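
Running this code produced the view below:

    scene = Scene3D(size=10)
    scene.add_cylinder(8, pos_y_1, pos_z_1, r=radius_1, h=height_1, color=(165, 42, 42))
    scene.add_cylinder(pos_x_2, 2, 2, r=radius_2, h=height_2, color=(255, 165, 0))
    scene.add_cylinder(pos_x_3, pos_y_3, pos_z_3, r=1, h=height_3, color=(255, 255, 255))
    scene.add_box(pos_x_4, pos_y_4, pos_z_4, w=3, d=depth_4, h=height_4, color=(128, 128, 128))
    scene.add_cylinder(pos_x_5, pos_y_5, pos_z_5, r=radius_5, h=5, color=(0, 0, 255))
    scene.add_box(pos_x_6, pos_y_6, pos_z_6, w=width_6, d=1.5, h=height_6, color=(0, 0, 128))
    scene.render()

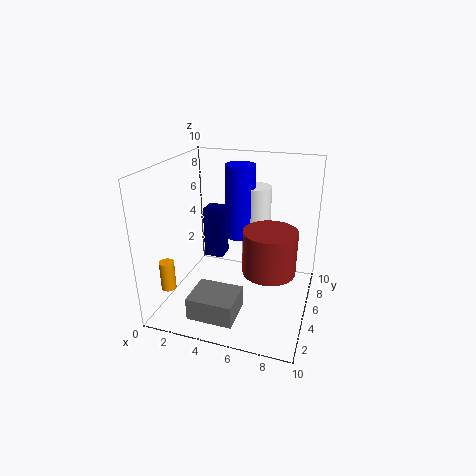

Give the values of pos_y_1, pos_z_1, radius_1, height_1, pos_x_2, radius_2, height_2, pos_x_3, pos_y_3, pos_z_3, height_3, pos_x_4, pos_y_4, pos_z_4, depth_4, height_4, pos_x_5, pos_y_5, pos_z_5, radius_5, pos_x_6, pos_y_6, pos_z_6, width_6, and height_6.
pos_y_1 = 1.5; pos_z_1 = 5; radius_1 = 1.5; height_1 = 2.5; pos_x_2 = 1; radius_2 = 0.5; height_2 = 2; pos_x_3 = 6; pos_y_3 = 6; pos_z_3 = 3.5; height_3 = 5; pos_x_4 = 3; pos_y_4 = 0.5; pos_z_4 = 1; depth_4 = 2.5; height_4 = 1.5; pos_x_5 = 5; pos_y_5 = 5.5; pos_z_5 = 5; radius_5 = 1; pos_x_6 = 1.5; pos_y_6 = 7; pos_z_6 = 2; width_6 = 1.5; height_6 = 4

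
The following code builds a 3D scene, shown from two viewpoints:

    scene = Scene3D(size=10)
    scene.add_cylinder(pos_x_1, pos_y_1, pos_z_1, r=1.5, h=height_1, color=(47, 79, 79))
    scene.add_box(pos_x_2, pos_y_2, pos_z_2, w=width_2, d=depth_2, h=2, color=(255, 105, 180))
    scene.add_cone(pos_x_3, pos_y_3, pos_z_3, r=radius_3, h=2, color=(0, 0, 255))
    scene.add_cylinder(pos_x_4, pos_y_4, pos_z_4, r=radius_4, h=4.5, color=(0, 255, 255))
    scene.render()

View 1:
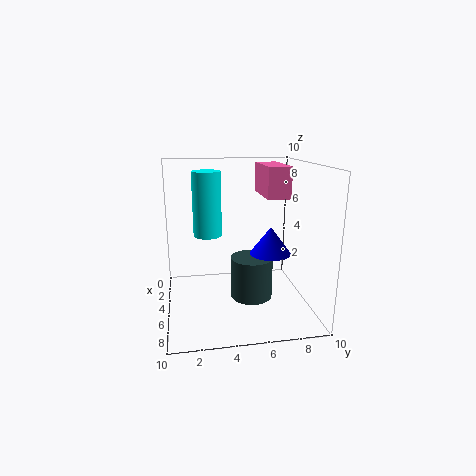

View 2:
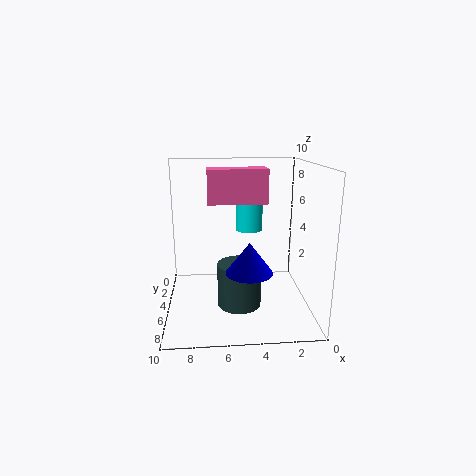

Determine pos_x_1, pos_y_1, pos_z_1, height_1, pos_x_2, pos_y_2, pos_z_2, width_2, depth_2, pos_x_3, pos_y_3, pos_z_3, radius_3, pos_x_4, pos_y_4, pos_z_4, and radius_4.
pos_x_1 = 5, pos_y_1 = 6, pos_z_1 = 0.5, height_1 = 3, pos_x_2 = 3.5, pos_y_2 = 6.5, pos_z_2 = 8, width_2 = 3.5, depth_2 = 1.5, pos_x_3 = 4.5, pos_y_3 = 7.5, pos_z_3 = 3.5, radius_3 = 1.5, pos_x_4 = 4, pos_y_4 = 3, pos_z_4 = 5, radius_4 = 1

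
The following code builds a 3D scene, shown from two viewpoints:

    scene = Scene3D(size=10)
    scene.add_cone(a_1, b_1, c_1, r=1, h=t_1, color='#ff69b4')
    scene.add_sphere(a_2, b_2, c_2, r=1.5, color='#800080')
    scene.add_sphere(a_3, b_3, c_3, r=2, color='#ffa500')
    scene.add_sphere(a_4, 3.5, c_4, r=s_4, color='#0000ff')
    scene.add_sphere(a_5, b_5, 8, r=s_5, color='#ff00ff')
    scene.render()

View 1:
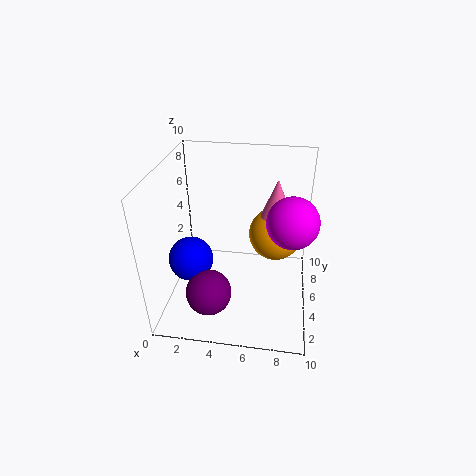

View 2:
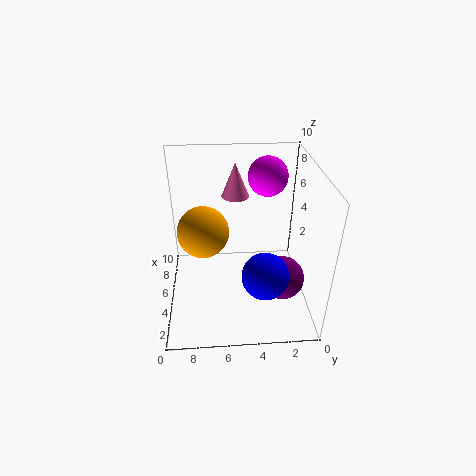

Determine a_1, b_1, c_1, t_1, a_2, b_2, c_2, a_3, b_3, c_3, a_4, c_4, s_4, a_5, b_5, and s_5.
a_1 = 7.5, b_1 = 5, c_1 = 7, t_1 = 2.5, a_2 = 3.5, b_2 = 2, c_2 = 2.5, a_3 = 7.5, b_3 = 7.5, c_3 = 4, a_4 = 2, c_4 = 4, s_4 = 1.5, a_5 = 8.5, b_5 = 2.5, s_5 = 1.5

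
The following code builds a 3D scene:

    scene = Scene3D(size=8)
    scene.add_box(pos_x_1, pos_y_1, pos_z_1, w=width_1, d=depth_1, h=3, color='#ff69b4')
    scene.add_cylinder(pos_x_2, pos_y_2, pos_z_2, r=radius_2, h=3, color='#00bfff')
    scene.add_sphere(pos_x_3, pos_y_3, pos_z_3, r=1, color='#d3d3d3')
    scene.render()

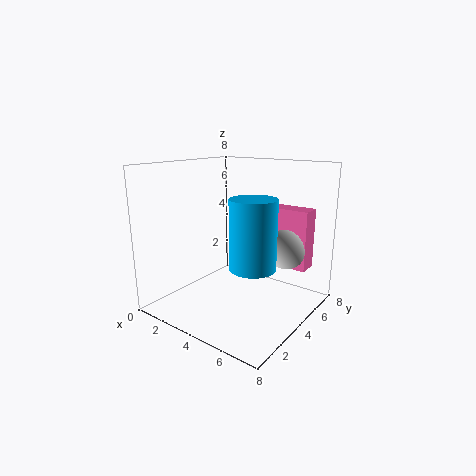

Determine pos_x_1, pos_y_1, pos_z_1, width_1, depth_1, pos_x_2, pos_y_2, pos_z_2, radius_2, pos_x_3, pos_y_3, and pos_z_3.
pos_x_1 = 6; pos_y_1 = 4; pos_z_1 = 3; width_1 = 2; depth_1 = 1; pos_x_2 = 7; pos_y_2 = 1; pos_z_2 = 4; radius_2 = 1; pos_x_3 = 7; pos_y_3 = 4; pos_z_3 = 4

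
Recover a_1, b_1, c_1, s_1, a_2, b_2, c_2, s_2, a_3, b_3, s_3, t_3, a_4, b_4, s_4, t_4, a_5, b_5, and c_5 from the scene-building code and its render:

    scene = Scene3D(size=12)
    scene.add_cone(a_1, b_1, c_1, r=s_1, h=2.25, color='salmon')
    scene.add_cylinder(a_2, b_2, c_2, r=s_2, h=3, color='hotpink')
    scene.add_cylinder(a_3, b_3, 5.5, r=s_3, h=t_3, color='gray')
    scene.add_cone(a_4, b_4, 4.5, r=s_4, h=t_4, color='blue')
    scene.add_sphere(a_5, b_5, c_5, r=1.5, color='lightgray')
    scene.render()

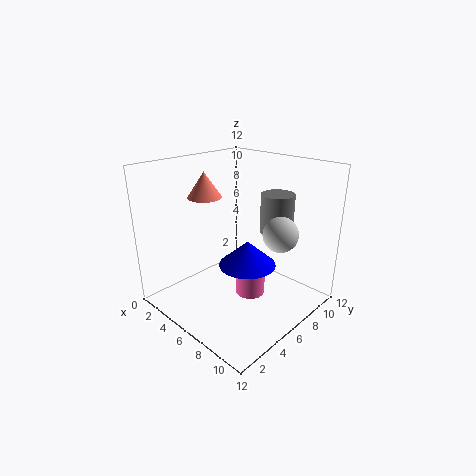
a_1 = 2.25; b_1 = 5.75; c_1 = 8.75; s_1 = 1.5; a_2 = 7; b_2 = 6.5; c_2 = 1; s_2 = 1.25; a_3 = 6.75; b_3 = 10.25; s_3 = 1.5; t_3 = 3.5; a_4 = 7.75; b_4 = 5.25; s_4 = 2.25; t_4 = 2; a_5 = 8.5; b_5 = 8.5; c_5 = 6.25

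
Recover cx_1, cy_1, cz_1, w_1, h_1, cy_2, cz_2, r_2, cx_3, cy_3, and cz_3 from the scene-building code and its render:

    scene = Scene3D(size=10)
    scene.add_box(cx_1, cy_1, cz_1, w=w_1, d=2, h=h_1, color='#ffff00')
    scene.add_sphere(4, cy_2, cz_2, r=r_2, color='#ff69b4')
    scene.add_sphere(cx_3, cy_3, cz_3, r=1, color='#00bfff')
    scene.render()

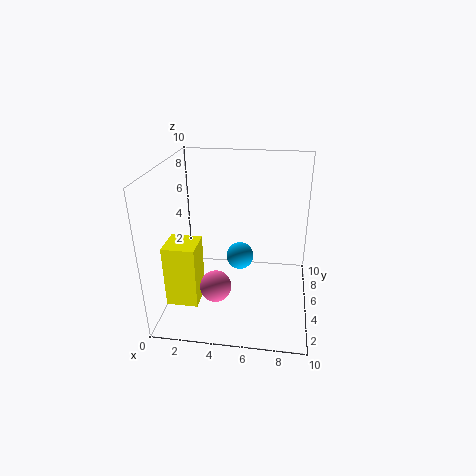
cx_1 = 1, cy_1 = 1, cz_1 = 2, w_1 = 2, h_1 = 4, cy_2 = 2, cz_2 = 3, r_2 = 1, cx_3 = 5, cy_3 = 6, cz_3 = 3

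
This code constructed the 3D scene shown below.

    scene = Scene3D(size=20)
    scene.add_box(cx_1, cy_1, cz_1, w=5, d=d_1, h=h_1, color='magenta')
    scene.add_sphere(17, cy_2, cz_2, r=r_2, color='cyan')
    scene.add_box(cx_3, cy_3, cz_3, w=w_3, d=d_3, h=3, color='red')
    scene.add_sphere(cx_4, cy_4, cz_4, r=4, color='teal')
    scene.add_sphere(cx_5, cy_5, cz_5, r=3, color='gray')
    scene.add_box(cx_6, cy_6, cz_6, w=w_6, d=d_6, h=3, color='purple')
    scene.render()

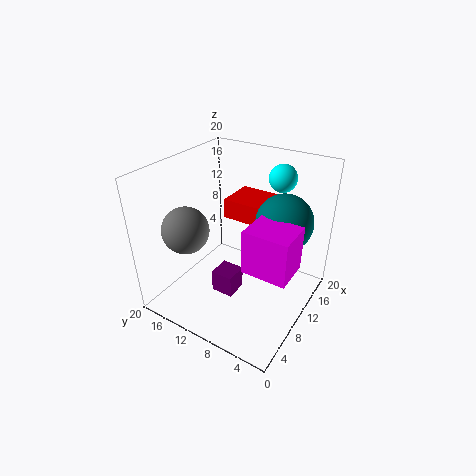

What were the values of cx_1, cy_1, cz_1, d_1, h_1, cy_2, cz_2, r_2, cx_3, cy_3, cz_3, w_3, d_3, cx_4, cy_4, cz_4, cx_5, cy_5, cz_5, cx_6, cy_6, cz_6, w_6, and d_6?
cx_1 = 6, cy_1 = 1, cz_1 = 8, d_1 = 6, h_1 = 6, cy_2 = 7, cz_2 = 17, r_2 = 2, cx_3 = 14, cy_3 = 9, cz_3 = 10, w_3 = 6, d_3 = 6, cx_4 = 14, cy_4 = 5, cz_4 = 12, cx_5 = 4, cy_5 = 14, cz_5 = 13, cx_6 = 5, cy_6 = 8, cz_6 = 4, w_6 = 3, d_6 = 3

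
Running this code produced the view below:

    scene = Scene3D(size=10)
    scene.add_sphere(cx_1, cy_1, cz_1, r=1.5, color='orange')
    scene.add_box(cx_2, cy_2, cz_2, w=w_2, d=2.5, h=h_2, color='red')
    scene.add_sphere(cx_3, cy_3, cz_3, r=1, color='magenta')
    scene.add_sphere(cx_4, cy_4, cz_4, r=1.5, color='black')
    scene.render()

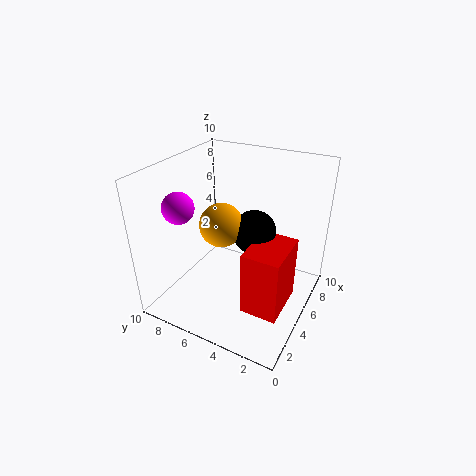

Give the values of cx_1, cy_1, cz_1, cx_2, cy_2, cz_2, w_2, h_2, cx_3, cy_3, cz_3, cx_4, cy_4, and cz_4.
cx_1 = 4.5
cy_1 = 6
cz_1 = 6
cx_2 = 2.5
cy_2 = 1
cz_2 = 1
w_2 = 3.5
h_2 = 4.5
cx_3 = 2
cy_3 = 7.5
cz_3 = 8
cx_4 = 5.5
cy_4 = 4
cz_4 = 5.5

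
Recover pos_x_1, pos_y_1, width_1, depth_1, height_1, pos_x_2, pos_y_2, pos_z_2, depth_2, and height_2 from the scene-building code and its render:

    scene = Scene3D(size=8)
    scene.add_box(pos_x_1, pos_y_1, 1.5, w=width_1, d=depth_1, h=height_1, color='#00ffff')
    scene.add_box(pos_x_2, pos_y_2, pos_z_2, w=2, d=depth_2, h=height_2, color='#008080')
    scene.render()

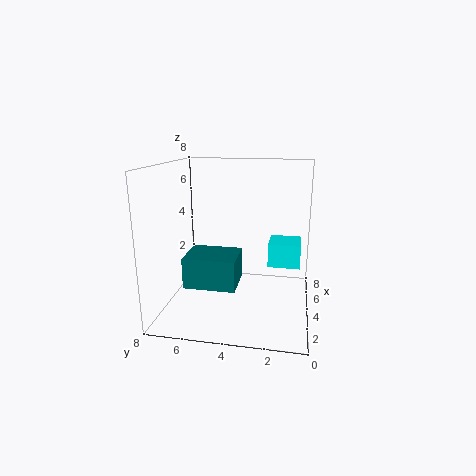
pos_x_1 = 6, pos_y_1 = 0.5, width_1 = 2, depth_1 = 2, height_1 = 1.5, pos_x_2 = 0.5, pos_y_2 = 3.5, pos_z_2 = 2.5, depth_2 = 2.5, height_2 = 1.5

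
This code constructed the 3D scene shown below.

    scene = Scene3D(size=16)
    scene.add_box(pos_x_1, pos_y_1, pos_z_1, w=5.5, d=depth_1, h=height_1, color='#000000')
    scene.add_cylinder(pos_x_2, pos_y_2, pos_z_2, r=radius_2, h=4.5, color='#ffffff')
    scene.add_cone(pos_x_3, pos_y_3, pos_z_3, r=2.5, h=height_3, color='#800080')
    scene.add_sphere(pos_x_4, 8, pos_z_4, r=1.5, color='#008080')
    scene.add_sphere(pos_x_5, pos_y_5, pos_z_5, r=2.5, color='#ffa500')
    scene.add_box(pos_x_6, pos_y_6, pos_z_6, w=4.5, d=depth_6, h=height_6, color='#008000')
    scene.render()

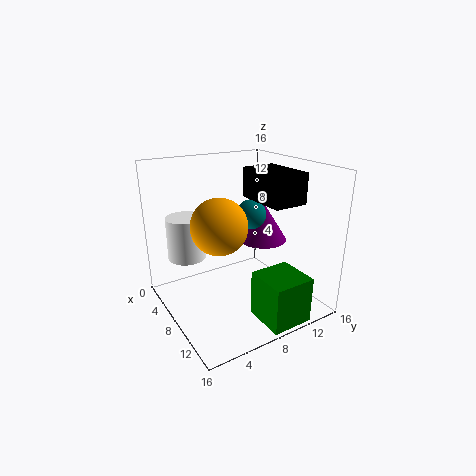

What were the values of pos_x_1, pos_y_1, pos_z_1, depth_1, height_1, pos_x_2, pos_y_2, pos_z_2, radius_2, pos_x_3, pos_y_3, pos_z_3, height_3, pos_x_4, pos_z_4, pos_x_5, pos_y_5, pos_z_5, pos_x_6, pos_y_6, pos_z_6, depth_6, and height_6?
pos_x_1 = 9; pos_y_1 = 8; pos_z_1 = 13; depth_1 = 3.5; height_1 = 3; pos_x_2 = 6.5; pos_y_2 = 2.5; pos_z_2 = 6.5; radius_2 = 2; pos_x_3 = 10.5; pos_y_3 = 9.5; pos_z_3 = 8.5; height_3 = 4; pos_x_4 = 10.5; pos_z_4 = 11.5; pos_x_5 = 13; pos_y_5 = 3; pos_z_5 = 12; pos_x_6 = 11.5; pos_y_6 = 7.5; pos_z_6 = 0.5; depth_6 = 4.5; height_6 = 5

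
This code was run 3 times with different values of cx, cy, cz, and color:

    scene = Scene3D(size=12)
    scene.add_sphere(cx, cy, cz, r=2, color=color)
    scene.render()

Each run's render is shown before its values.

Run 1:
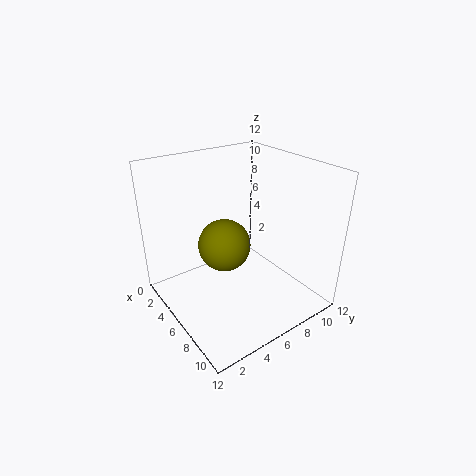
cx = 7; cy = 4; cz = 6.5; color = 'olive'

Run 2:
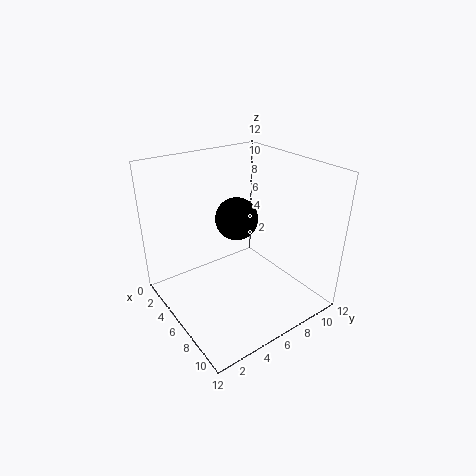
cx = 3; cy = 8; cz = 6; color = 'black'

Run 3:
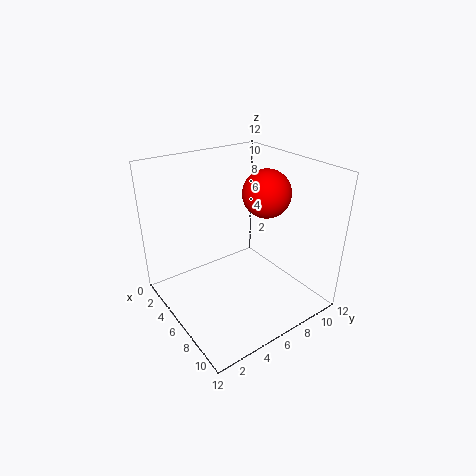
cx = 6.5; cy = 8.5; cz = 9.5; color = 'red'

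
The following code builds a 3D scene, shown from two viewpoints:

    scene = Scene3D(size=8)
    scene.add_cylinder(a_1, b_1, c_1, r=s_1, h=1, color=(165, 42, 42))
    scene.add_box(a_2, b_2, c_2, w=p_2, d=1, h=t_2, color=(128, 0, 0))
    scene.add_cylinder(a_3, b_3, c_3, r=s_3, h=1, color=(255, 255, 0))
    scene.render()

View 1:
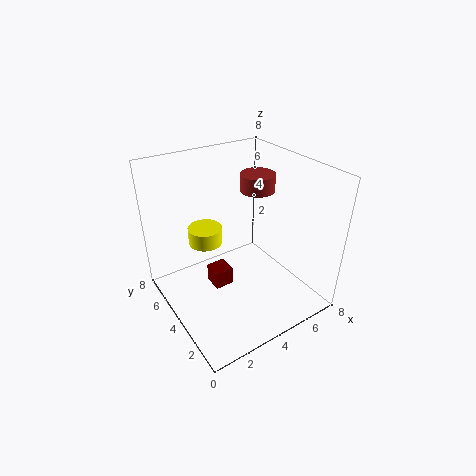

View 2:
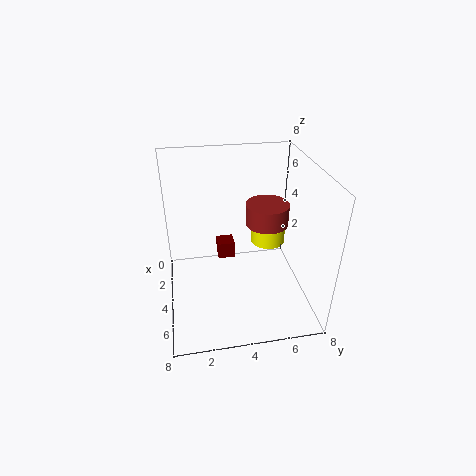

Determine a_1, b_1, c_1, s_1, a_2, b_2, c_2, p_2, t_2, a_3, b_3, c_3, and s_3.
a_1 = 6
b_1 = 5
c_1 = 6
s_1 = 1
a_2 = 2
b_2 = 3
c_2 = 2
p_2 = 1
t_2 = 1
a_3 = 3
b_3 = 6
c_3 = 3
s_3 = 1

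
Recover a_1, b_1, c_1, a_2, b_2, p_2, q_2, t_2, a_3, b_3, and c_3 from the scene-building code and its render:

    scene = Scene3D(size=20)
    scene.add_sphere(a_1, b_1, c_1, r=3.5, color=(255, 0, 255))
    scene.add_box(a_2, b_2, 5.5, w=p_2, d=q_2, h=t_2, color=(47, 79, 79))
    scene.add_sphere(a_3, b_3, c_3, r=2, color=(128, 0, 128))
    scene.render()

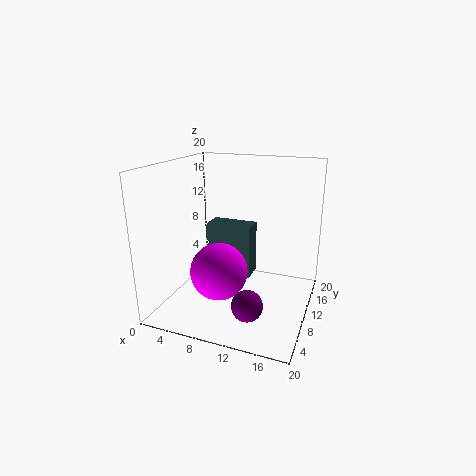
a_1 = 10, b_1 = 3.5, c_1 = 8, a_2 = 6.5, b_2 = 7.5, p_2 = 6, q_2 = 3, t_2 = 7, a_3 = 13.5, b_3 = 4, c_3 = 3.5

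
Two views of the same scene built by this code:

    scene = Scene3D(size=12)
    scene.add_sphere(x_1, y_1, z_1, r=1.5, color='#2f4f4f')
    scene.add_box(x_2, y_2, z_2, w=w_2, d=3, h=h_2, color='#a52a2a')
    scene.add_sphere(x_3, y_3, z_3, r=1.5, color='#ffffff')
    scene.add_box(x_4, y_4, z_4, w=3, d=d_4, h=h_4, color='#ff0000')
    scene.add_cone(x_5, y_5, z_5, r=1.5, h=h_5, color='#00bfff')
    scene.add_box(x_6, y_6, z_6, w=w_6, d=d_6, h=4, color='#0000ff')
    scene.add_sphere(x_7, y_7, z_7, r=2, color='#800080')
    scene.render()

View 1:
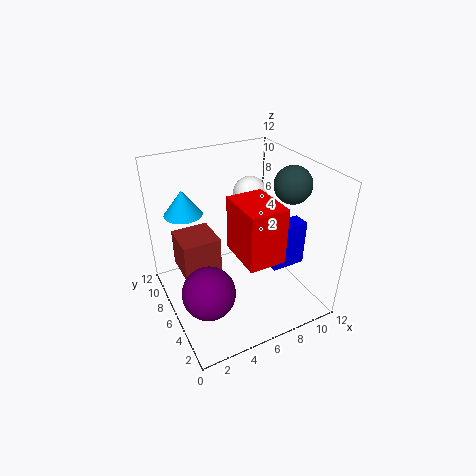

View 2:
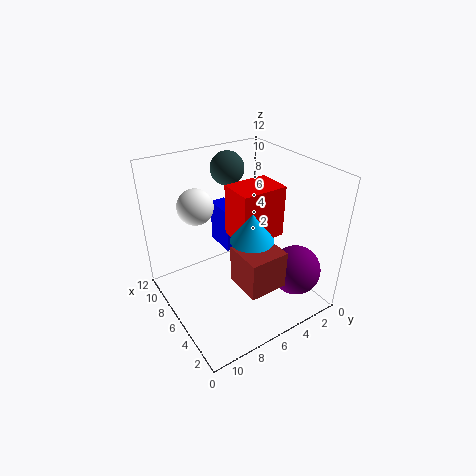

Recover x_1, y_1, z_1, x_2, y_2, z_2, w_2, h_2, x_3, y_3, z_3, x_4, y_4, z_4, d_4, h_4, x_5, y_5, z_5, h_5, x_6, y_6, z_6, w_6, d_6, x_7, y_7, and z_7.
x_1 = 10
y_1 = 4.5
z_1 = 10.5
x_2 = 1
y_2 = 5
z_2 = 4
w_2 = 3
h_2 = 3
x_3 = 8.5
y_3 = 8.5
z_3 = 8.5
x_4 = 5
y_4 = 2
z_4 = 5.5
d_4 = 4
h_4 = 4.5
x_5 = 2
y_5 = 7.5
z_5 = 8.5
h_5 = 2
x_6 = 8.5
y_6 = 4
z_6 = 3
w_6 = 3
d_6 = 1.5
x_7 = 2
y_7 = 3
z_7 = 4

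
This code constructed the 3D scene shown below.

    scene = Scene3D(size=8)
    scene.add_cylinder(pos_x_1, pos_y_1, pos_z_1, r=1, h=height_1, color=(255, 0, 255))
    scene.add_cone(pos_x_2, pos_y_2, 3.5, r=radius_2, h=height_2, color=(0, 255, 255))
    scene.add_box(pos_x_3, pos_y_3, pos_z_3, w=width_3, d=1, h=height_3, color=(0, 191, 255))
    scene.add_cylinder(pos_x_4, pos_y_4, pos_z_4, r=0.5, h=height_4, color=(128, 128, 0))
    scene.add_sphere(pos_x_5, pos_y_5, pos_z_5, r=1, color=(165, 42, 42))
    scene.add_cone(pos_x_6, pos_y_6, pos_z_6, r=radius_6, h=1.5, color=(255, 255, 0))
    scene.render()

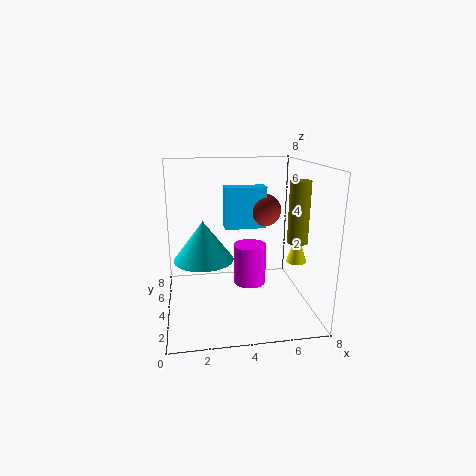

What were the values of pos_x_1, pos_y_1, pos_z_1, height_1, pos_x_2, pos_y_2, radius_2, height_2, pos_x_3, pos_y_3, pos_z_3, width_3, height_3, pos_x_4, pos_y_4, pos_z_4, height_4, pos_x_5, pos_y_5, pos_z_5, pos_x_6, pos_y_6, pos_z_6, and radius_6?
pos_x_1 = 5
pos_y_1 = 5.5
pos_z_1 = 0.5
height_1 = 2.5
pos_x_2 = 2
pos_y_2 = 2.5
radius_2 = 1.5
height_2 = 2
pos_x_3 = 3.5
pos_y_3 = 5.5
pos_z_3 = 4
width_3 = 2.5
height_3 = 2.5
pos_x_4 = 6.5
pos_y_4 = 1.5
pos_z_4 = 4.5
height_4 = 3
pos_x_5 = 6
pos_y_5 = 6
pos_z_5 = 5
pos_x_6 = 6.5
pos_y_6 = 1.5
pos_z_6 = 3.5
radius_6 = 0.5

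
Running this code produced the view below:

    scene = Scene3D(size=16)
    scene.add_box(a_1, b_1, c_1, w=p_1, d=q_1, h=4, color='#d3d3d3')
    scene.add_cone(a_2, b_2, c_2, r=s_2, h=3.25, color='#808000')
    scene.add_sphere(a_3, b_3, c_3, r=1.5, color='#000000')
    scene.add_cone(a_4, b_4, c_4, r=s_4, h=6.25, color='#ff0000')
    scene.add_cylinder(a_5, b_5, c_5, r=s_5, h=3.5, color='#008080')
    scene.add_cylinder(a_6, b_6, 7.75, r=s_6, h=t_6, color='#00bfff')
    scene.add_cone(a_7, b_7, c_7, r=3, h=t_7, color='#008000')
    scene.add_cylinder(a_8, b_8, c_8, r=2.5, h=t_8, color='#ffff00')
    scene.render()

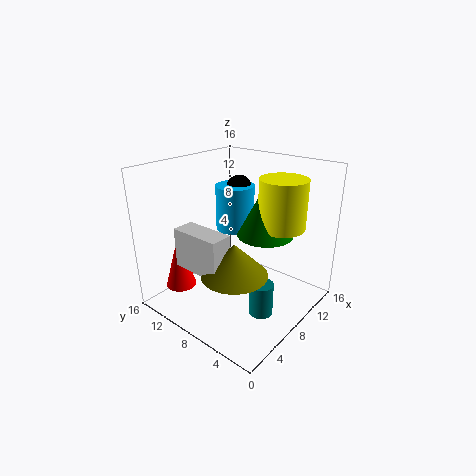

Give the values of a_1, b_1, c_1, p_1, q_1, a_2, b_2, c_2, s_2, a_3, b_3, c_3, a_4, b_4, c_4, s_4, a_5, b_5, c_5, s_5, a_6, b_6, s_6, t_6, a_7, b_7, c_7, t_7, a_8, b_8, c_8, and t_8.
a_1 = 1.25, b_1 = 5.25, c_1 = 6.75, p_1 = 2.25, q_1 = 5.25, a_2 = 3.5, b_2 = 4.75, c_2 = 6.75, s_2 = 3.25, a_3 = 11.25, b_3 = 10.5, c_3 = 12.5, a_4 = 4, b_4 = 13.5, c_4 = 1.75, s_4 = 1.75, a_5 = 6, b_5 = 3.25, c_5 = 1.5, s_5 = 1.25, a_6 = 10.5, b_6 = 10.5, s_6 = 2.25, t_6 = 5.25, a_7 = 9.25, b_7 = 5.25, c_7 = 8.75, t_7 = 5.75, a_8 = 10, b_8 = 3.75, c_8 = 9.75, t_8 = 5.25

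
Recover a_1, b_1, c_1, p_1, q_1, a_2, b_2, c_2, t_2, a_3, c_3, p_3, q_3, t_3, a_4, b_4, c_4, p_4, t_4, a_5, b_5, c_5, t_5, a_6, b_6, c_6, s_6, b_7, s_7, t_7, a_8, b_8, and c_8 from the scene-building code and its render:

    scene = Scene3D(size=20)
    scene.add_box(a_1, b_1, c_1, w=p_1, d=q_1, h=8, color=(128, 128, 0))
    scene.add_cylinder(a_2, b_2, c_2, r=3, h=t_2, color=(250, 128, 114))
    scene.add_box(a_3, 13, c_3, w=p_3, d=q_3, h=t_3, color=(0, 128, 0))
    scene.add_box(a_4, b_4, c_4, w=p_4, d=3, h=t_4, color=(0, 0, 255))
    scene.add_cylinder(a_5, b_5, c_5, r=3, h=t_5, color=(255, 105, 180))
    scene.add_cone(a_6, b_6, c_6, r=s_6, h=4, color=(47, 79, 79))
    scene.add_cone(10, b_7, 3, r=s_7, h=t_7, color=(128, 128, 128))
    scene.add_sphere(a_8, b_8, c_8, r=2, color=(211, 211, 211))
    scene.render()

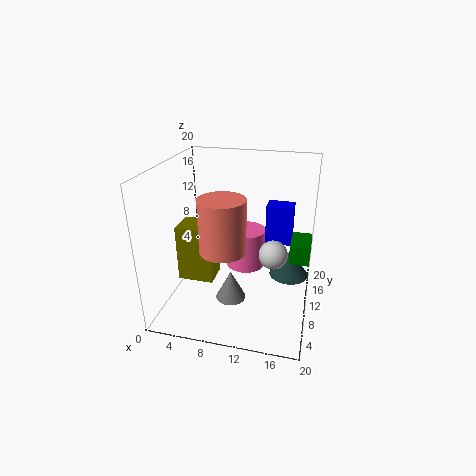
a_1 = 2; b_1 = 7; c_1 = 4; p_1 = 5; q_1 = 4; a_2 = 9; b_2 = 6; c_2 = 10; t_2 = 7; a_3 = 17; c_3 = 5; p_3 = 3; q_3 = 5; t_3 = 3; a_4 = 13; b_4 = 15; c_4 = 7; p_4 = 4; t_4 = 6; a_5 = 10; b_5 = 15; c_5 = 3; t_5 = 6; a_6 = 17; b_6 = 15; c_6 = 2; s_6 = 3; b_7 = 6; s_7 = 2; t_7 = 4; a_8 = 15; b_8 = 10; c_8 = 8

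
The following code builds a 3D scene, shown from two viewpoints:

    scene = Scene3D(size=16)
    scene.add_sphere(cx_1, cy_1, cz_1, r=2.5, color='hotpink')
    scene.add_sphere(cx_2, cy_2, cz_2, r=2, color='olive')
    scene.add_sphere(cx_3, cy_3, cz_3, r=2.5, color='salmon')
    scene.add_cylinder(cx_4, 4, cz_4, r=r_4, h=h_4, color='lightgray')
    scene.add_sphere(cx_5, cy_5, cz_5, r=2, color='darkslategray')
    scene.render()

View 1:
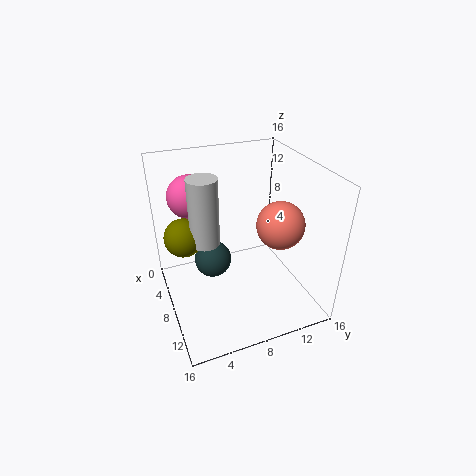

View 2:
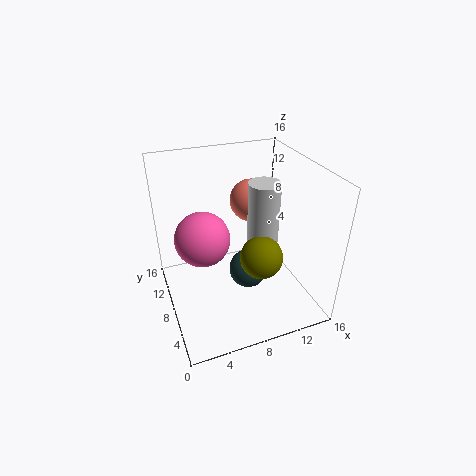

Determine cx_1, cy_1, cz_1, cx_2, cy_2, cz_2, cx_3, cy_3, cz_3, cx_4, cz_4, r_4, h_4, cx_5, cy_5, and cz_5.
cx_1 = 3; cy_1 = 4; cz_1 = 11.5; cx_2 = 8; cy_2 = 2; cz_2 = 9.5; cx_3 = 11; cy_3 = 11.5; cz_3 = 10.5; cx_4 = 9; cz_4 = 9; r_4 = 1.5; h_4 = 7; cx_5 = 8; cy_5 = 5; cz_5 = 6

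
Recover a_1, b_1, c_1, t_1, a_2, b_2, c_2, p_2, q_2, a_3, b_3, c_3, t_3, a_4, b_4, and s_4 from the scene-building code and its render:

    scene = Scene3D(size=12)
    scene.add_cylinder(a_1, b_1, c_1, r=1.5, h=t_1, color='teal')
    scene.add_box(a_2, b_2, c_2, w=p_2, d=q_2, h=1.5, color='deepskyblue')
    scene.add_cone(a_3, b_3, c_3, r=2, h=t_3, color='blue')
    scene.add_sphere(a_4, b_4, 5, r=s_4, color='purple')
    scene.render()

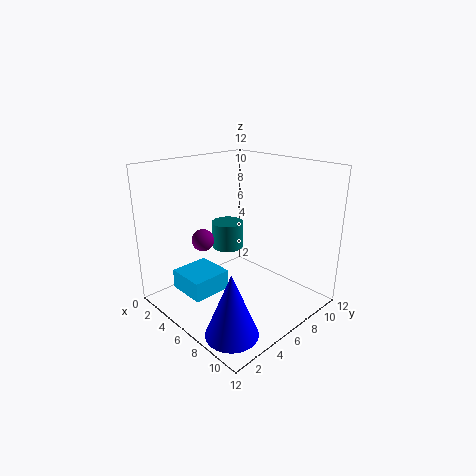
a_1 = 2.5, b_1 = 8, c_1 = 3.5, t_1 = 2.5, a_2 = 4.5, b_2 = 0.5, c_2 = 3, p_2 = 3, q_2 = 3, a_3 = 9.5, b_3 = 2, c_3 = 0.5, t_3 = 5, a_4 = 2.5, b_4 = 5, s_4 = 1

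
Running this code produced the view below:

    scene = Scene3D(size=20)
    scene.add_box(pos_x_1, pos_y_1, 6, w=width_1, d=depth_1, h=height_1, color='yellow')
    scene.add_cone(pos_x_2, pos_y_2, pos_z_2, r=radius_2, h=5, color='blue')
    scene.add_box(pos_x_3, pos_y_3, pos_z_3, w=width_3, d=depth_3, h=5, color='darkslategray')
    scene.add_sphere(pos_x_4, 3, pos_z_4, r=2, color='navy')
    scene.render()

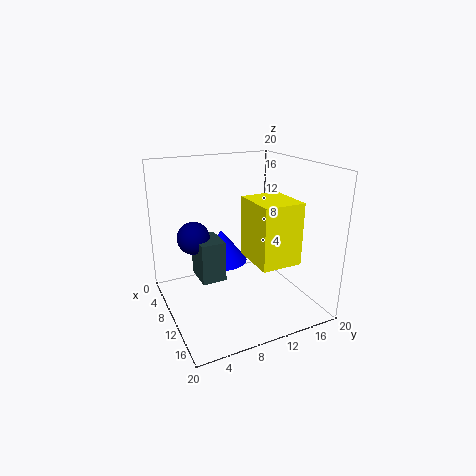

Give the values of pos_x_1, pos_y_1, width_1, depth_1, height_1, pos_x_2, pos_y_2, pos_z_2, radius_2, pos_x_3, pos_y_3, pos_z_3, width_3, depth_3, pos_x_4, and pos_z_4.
pos_x_1 = 7, pos_y_1 = 12, width_1 = 7, depth_1 = 6, height_1 = 9, pos_x_2 = 4, pos_y_2 = 10, pos_z_2 = 4, radius_2 = 4, pos_x_3 = 11, pos_y_3 = 3, pos_z_3 = 7, width_3 = 4, depth_3 = 3, pos_x_4 = 12, pos_z_4 = 12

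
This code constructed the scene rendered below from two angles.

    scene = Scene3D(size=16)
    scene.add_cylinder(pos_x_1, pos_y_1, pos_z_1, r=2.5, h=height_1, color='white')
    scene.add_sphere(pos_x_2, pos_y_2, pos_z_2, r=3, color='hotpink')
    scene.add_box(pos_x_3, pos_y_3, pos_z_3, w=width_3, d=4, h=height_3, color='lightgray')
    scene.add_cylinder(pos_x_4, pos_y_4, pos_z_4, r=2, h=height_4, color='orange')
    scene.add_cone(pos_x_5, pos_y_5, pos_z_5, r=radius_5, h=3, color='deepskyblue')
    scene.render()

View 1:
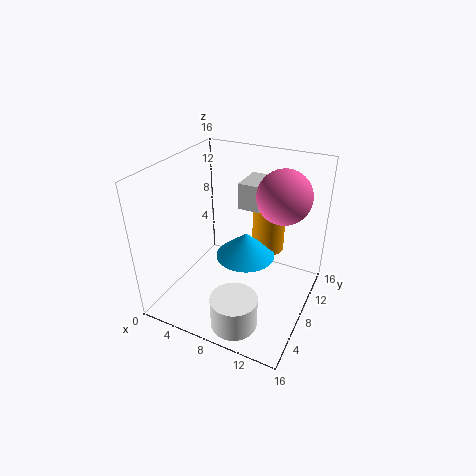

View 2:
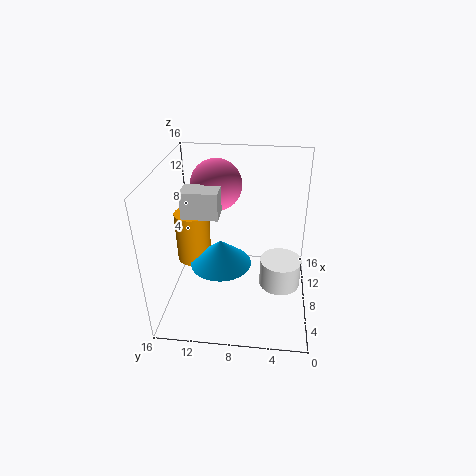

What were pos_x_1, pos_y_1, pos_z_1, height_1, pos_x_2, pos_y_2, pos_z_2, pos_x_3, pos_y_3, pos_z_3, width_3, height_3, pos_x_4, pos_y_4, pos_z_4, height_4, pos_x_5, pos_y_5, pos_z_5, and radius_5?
pos_x_1 = 10, pos_y_1 = 3, pos_z_1 = 0.5, height_1 = 3.5, pos_x_2 = 12, pos_y_2 = 11, pos_z_2 = 12.5, pos_x_3 = 7, pos_y_3 = 10, pos_z_3 = 10.5, width_3 = 2.5, height_3 = 3, pos_x_4 = 9.5, pos_y_4 = 13.5, pos_z_4 = 4, height_4 = 6, pos_x_5 = 8, pos_y_5 = 10, pos_z_5 = 4.5, radius_5 = 3.5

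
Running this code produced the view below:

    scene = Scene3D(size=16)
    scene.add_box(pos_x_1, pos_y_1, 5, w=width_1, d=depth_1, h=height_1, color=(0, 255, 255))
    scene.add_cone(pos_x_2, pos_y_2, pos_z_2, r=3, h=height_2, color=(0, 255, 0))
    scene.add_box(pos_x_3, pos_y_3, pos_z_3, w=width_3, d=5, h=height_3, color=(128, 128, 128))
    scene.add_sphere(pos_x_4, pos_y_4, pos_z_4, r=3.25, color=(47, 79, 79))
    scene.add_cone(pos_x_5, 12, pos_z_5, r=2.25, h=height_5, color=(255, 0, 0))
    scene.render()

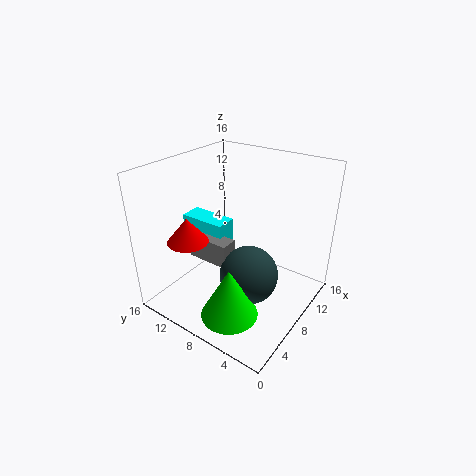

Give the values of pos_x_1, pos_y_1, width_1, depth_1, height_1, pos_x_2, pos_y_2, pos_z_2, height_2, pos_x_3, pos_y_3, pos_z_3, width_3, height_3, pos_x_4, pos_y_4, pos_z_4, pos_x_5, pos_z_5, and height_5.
pos_x_1 = 7; pos_y_1 = 9.75; width_1 = 2.5; depth_1 = 5.5; height_1 = 4.25; pos_x_2 = 3.25; pos_y_2 = 5.75; pos_z_2 = 1.75; height_2 = 5.5; pos_x_3 = 5.75; pos_y_3 = 8.25; pos_z_3 = 5; width_3 = 2; height_3 = 2.75; pos_x_4 = 7.25; pos_y_4 = 6; pos_z_4 = 4.25; pos_x_5 = 4.25; pos_z_5 = 8; height_5 = 2.75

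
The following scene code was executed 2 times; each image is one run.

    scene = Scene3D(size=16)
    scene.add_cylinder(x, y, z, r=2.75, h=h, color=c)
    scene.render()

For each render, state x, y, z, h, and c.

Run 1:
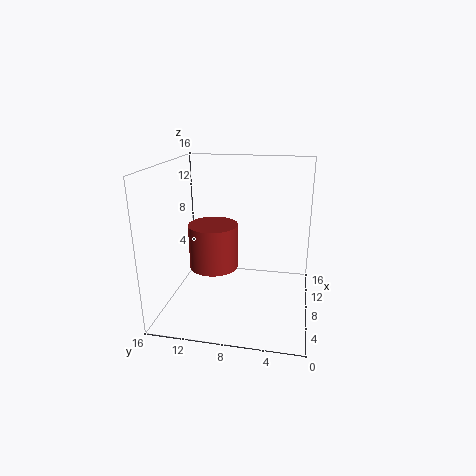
x = 7.75
y = 10.75
z = 4.5
h = 5
c = 'brown'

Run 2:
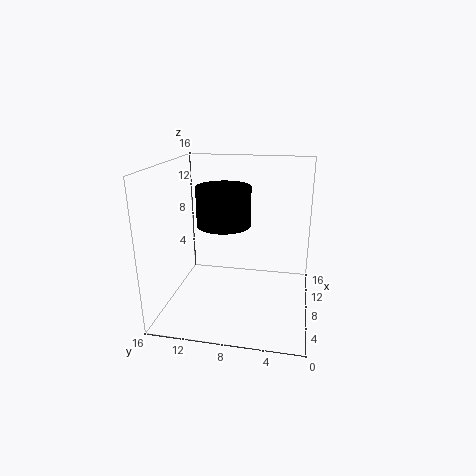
x = 5.75
y = 9
z = 10.25
h = 4
c = 'black'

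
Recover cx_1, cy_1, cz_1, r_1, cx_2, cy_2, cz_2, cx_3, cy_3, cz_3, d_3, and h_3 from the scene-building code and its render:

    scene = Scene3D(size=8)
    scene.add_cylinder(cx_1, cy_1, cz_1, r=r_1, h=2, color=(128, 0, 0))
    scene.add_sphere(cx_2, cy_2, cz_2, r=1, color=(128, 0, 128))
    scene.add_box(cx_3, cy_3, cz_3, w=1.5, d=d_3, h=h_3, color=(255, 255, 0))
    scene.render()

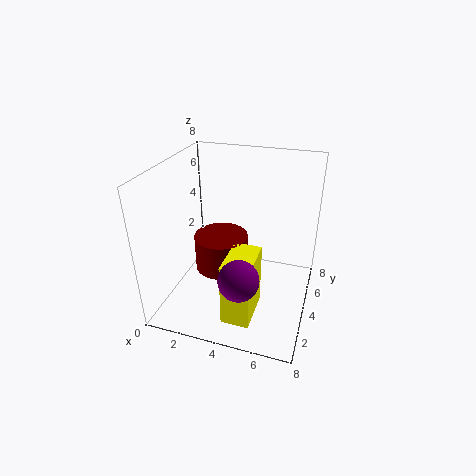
cx_1 = 3, cy_1 = 4, cz_1 = 2, r_1 = 1.5, cx_2 = 5, cy_2 = 1, cz_2 = 3.5, cx_3 = 4, cy_3 = 1, cz_3 = 0.5, d_3 = 2.5, h_3 = 3.5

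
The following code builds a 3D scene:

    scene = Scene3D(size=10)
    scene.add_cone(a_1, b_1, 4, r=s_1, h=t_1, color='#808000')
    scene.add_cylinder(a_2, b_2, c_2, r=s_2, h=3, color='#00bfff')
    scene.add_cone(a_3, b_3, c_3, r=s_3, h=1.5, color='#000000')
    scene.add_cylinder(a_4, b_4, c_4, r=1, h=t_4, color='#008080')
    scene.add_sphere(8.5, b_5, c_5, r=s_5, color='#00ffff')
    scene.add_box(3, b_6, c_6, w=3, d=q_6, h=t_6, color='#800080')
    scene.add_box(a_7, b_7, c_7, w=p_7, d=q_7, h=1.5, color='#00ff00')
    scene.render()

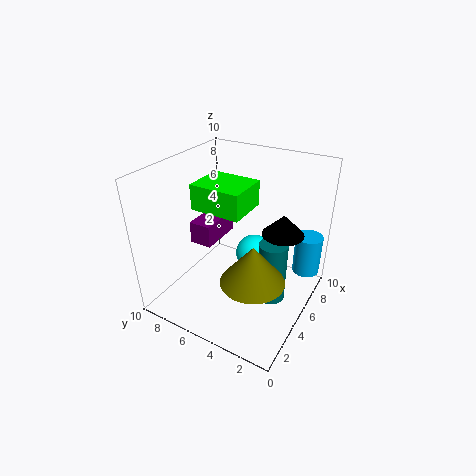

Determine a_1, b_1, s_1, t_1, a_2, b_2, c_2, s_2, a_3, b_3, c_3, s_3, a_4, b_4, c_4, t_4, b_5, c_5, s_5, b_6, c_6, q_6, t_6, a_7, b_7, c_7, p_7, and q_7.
a_1 = 2.5; b_1 = 2.5; s_1 = 2; t_1 = 2.5; a_2 = 8.5; b_2 = 1; c_2 = 1.5; s_2 = 1; a_3 = 7; b_3 = 2.5; c_3 = 5; s_3 = 1.5; a_4 = 5.5; b_4 = 2.5; c_4 = 0.5; t_4 = 4.5; b_5 = 5.5; c_5 = 1.5; s_5 = 1.5; b_6 = 6; c_6 = 5; q_6 = 1.5; t_6 = 1.5; a_7 = 1.5; b_7 = 3; c_7 = 8.5; p_7 = 2.5; q_7 = 3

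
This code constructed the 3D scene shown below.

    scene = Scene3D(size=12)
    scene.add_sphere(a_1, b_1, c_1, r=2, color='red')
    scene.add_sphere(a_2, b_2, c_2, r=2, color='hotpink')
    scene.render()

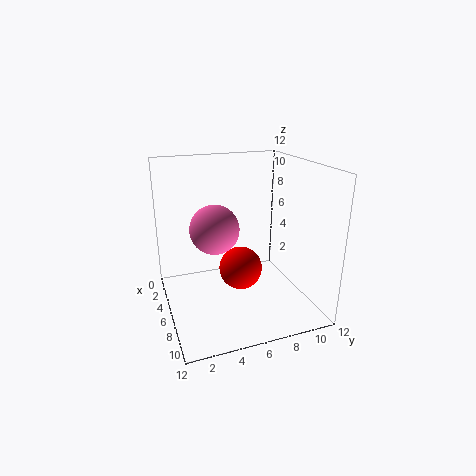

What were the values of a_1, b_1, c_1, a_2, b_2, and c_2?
a_1 = 4; b_1 = 7; c_1 = 2; a_2 = 6; b_2 = 4; c_2 = 7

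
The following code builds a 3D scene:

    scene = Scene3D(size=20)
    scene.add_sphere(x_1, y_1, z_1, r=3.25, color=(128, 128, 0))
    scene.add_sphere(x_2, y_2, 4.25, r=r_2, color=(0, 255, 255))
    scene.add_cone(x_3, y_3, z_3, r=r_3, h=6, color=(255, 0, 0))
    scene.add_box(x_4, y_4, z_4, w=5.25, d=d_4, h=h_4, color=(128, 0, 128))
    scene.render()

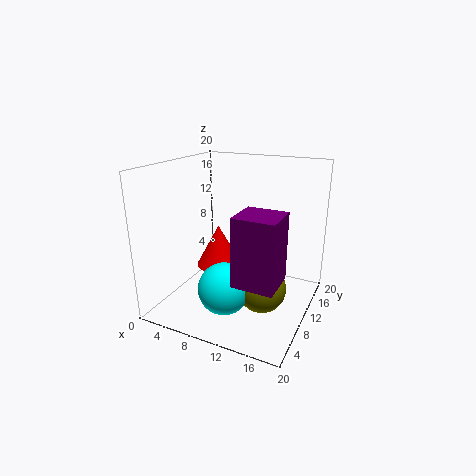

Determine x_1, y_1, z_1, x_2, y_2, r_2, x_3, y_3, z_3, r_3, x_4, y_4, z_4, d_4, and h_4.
x_1 = 14.5, y_1 = 8, z_1 = 4.25, x_2 = 10, y_2 = 5.75, r_2 = 3.5, x_3 = 6.5, y_3 = 10.75, z_3 = 5, r_3 = 3.25, x_4 = 12.5, y_4 = 2.75, z_4 = 6.75, d_4 = 5, h_4 = 8.75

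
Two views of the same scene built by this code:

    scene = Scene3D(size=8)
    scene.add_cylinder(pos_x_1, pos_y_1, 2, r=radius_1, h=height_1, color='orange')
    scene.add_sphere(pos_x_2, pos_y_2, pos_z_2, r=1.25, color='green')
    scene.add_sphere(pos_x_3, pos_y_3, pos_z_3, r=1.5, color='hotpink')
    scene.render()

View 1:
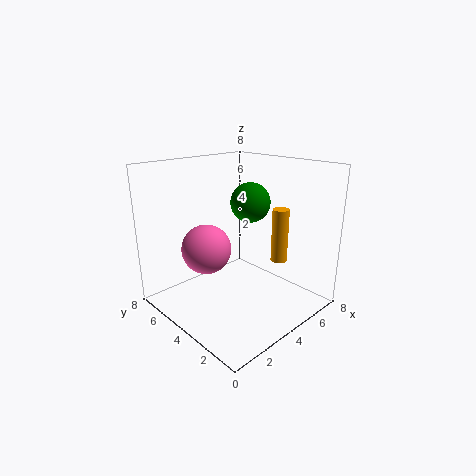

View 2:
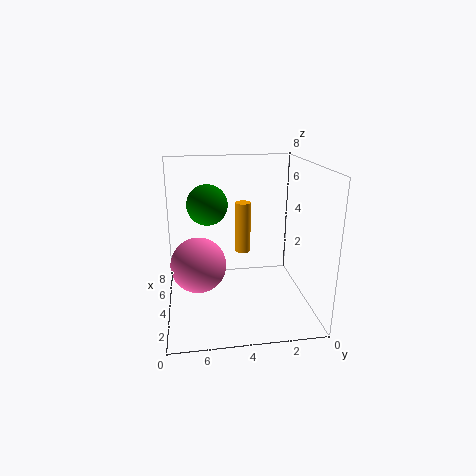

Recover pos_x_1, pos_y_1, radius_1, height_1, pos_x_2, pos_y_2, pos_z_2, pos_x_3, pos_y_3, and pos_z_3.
pos_x_1 = 6.75
pos_y_1 = 3.25
radius_1 = 0.5
height_1 = 3.25
pos_x_2 = 6.5
pos_y_2 = 5.5
pos_z_2 = 5.25
pos_x_3 = 3.5
pos_y_3 = 6.25
pos_z_3 = 2.75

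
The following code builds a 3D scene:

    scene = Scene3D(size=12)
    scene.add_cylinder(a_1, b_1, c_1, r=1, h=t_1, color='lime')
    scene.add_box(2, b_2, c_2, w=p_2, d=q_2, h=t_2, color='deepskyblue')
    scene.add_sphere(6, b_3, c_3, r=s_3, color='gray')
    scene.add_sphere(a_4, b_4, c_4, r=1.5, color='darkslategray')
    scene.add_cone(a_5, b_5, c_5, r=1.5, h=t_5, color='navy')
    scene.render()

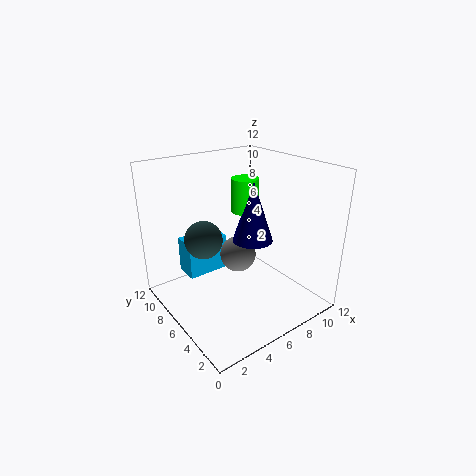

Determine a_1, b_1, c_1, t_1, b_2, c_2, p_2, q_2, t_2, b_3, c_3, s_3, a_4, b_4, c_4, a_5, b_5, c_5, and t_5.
a_1 = 5.5
b_1 = 4.5
c_1 = 9
t_1 = 2.5
b_2 = 7
c_2 = 3
p_2 = 3.5
q_2 = 2
t_2 = 3
b_3 = 6
c_3 = 4.5
s_3 = 1.5
a_4 = 3
b_4 = 6.5
c_4 = 6.5
a_5 = 5.5
b_5 = 3.5
c_5 = 7
t_5 = 4.5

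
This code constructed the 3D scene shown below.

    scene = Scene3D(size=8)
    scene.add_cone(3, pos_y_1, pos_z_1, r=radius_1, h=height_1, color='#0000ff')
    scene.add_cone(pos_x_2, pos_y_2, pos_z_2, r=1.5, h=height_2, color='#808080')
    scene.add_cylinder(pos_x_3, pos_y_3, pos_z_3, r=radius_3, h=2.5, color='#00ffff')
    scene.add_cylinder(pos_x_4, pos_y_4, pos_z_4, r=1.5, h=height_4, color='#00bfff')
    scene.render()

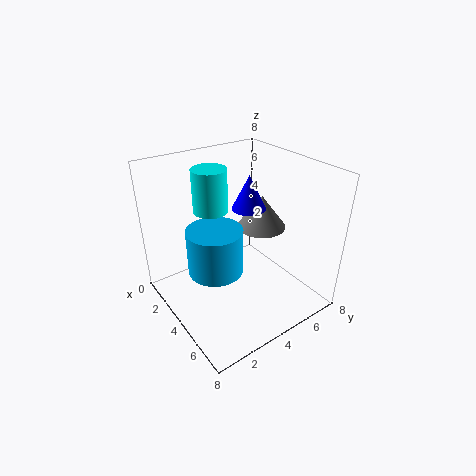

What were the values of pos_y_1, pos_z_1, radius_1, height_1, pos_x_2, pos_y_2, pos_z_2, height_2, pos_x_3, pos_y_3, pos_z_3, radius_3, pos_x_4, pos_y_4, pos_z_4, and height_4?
pos_y_1 = 5.5, pos_z_1 = 5, radius_1 = 1, height_1 = 2, pos_x_2 = 3, pos_y_2 = 6.5, pos_z_2 = 3.5, height_2 = 2, pos_x_3 = 2, pos_y_3 = 3.5, pos_z_3 = 5, radius_3 = 1, pos_x_4 = 4, pos_y_4 = 2.5, pos_z_4 = 2.5, height_4 = 2.5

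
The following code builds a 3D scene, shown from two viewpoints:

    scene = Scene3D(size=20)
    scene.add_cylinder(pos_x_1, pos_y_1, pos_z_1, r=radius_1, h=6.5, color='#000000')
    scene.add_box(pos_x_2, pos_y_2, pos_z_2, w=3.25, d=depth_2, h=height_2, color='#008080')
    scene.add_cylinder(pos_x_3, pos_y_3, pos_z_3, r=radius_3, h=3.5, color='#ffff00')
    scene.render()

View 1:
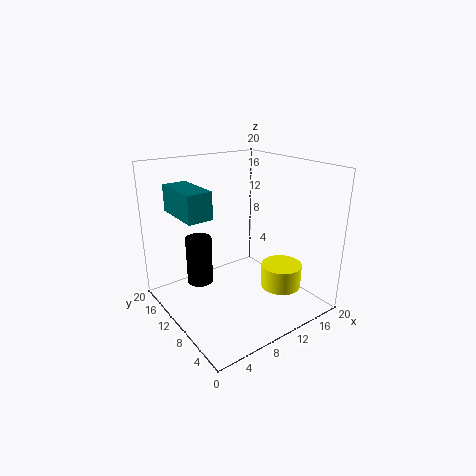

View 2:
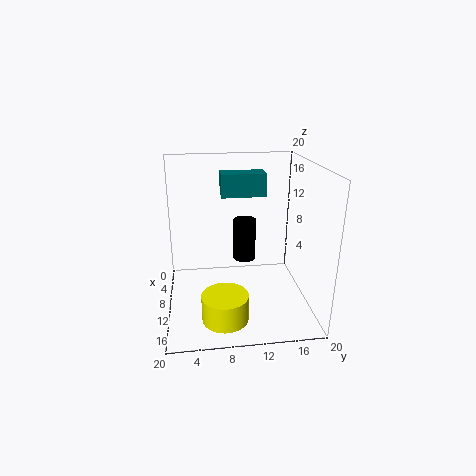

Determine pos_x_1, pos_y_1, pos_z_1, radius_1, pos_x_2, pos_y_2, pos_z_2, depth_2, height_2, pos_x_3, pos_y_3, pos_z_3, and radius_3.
pos_x_1 = 4.75, pos_y_1 = 11.75, pos_z_1 = 4.25, radius_1 = 1.75, pos_x_2 = 1.75, pos_y_2 = 8.25, pos_z_2 = 14.25, depth_2 = 6.75, height_2 = 3.5, pos_x_3 = 16.25, pos_y_3 = 7.5, pos_z_3 = 1.5, radius_3 = 3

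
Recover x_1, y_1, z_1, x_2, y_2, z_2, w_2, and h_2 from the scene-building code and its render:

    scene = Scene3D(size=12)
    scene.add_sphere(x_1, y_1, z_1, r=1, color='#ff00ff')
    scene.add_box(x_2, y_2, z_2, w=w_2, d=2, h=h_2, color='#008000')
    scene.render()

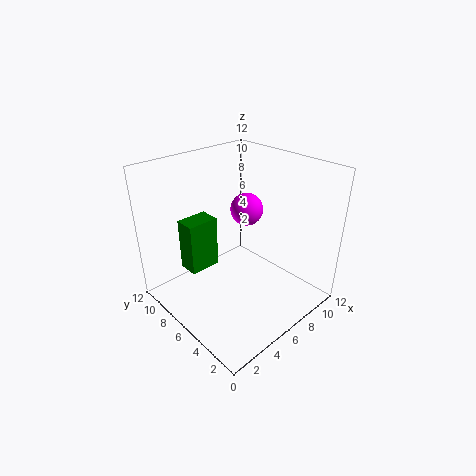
x_1 = 3; y_1 = 2; z_1 = 11; x_2 = 4; y_2 = 10; z_2 = 1; w_2 = 3; h_2 = 5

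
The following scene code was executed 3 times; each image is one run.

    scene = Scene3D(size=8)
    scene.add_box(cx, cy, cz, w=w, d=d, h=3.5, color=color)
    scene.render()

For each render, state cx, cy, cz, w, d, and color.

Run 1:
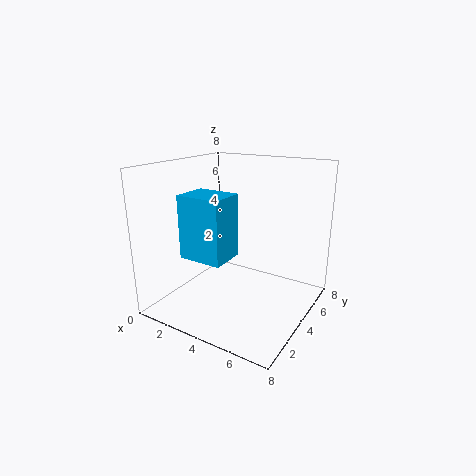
cx = 1.5, cy = 2, cz = 3, w = 2.5, d = 2, color = 'deepskyblue'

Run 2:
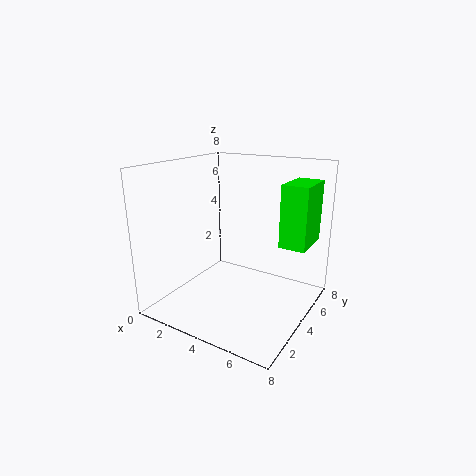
cx = 6, cy = 5, cz = 3.5, w = 1.5, d = 2.5, color = 'lime'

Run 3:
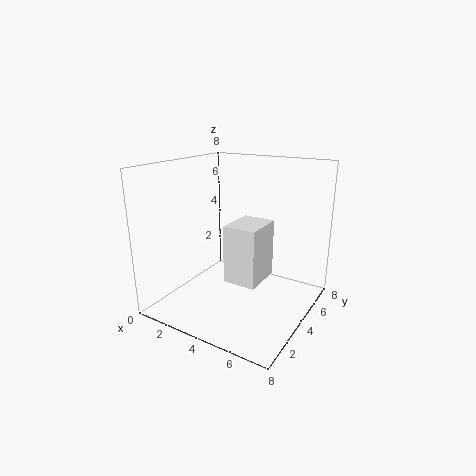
cx = 3, cy = 4, cz = 1, w = 2, d = 2.5, color = 'white'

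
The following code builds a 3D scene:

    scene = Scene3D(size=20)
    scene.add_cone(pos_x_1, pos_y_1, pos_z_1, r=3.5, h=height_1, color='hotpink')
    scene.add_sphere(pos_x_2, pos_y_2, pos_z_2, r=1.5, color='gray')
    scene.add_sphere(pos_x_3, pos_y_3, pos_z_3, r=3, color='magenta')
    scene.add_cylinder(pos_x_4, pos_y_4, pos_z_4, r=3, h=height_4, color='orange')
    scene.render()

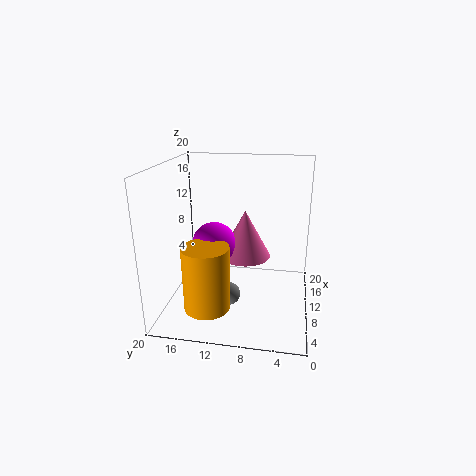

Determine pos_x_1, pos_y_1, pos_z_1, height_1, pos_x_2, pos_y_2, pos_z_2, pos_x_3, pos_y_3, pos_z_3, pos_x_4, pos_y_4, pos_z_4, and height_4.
pos_x_1 = 10
pos_y_1 = 9
pos_z_1 = 7.5
height_1 = 6.5
pos_x_2 = 6
pos_y_2 = 10.5
pos_z_2 = 3.5
pos_x_3 = 8.5
pos_y_3 = 13
pos_z_3 = 9.5
pos_x_4 = 4
pos_y_4 = 13
pos_z_4 = 2.5
height_4 = 8.5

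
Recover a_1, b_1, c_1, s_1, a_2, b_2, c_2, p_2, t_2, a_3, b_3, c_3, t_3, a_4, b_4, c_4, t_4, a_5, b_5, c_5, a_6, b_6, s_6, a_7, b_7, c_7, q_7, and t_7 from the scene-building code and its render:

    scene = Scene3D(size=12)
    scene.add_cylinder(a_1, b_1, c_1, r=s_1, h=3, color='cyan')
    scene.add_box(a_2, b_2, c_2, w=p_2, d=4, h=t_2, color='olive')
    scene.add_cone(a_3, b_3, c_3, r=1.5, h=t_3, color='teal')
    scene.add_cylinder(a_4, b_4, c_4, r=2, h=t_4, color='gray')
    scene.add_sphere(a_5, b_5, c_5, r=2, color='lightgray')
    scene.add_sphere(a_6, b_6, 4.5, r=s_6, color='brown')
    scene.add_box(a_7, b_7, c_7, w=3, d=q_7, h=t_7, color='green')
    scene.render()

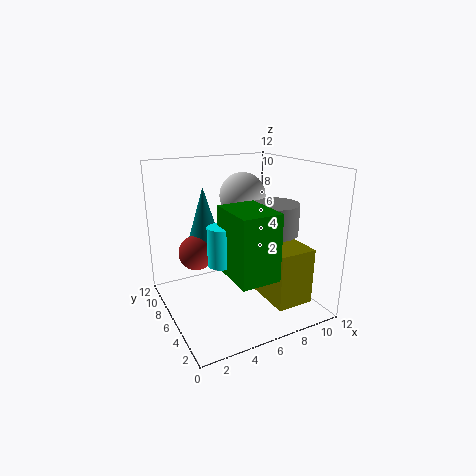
a_1 = 3.5
b_1 = 4
c_1 = 5
s_1 = 1
a_2 = 7
b_2 = 1
c_2 = 1.5
p_2 = 3
t_2 = 4.5
a_3 = 4
b_3 = 8.5
c_3 = 5
t_3 = 5
a_4 = 8.5
b_4 = 4.5
c_4 = 6.5
t_4 = 2.5
a_5 = 7.5
b_5 = 8
c_5 = 9
a_6 = 3
b_6 = 8
s_6 = 1.5
a_7 = 3.5
b_7 = 0.5
c_7 = 4.5
q_7 = 4
t_7 = 5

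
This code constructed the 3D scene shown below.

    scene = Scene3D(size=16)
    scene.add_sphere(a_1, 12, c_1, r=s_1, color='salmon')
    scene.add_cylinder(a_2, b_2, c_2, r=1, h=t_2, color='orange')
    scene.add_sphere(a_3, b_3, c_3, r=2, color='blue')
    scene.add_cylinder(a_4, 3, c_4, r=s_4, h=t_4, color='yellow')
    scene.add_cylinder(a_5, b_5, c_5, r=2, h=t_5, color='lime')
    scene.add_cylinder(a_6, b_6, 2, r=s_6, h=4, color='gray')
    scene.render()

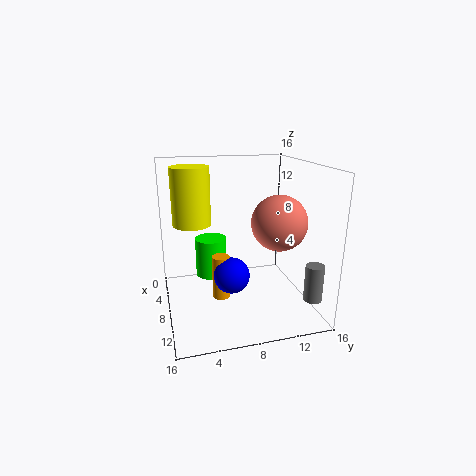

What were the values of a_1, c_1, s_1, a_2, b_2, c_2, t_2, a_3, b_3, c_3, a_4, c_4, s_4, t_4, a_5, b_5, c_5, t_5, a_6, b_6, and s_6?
a_1 = 10
c_1 = 10
s_1 = 3
a_2 = 8
b_2 = 6
c_2 = 1
t_2 = 5
a_3 = 9
b_3 = 7
c_3 = 4
a_4 = 8
c_4 = 10
s_4 = 2
t_4 = 6
a_5 = 2
b_5 = 6
c_5 = 1
t_5 = 5
a_6 = 13
b_6 = 15
s_6 = 1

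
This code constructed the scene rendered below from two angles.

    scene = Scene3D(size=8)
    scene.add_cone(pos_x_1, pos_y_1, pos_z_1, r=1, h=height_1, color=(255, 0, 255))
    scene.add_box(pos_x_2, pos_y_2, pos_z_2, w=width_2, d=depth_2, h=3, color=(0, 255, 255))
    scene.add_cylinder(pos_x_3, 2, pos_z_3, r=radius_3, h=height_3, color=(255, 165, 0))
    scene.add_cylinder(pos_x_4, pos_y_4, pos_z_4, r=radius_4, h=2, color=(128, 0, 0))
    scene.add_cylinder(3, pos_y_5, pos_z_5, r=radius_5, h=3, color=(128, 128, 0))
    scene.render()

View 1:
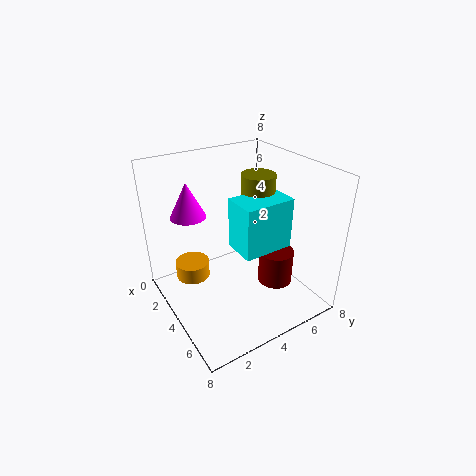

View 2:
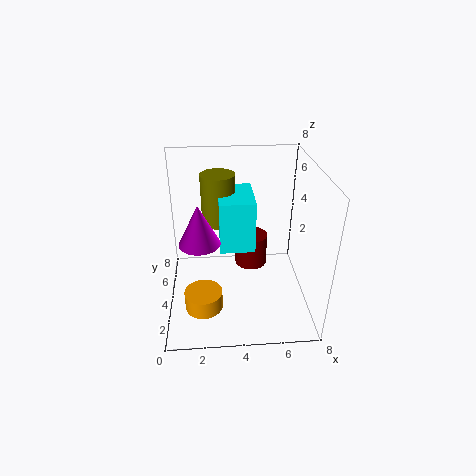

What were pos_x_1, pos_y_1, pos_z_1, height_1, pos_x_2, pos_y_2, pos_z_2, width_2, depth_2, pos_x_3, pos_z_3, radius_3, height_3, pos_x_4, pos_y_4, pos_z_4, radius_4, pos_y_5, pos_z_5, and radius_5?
pos_x_1 = 2, pos_y_1 = 2, pos_z_1 = 5, height_1 = 2, pos_x_2 = 3, pos_y_2 = 4, pos_z_2 = 3, width_2 = 2, depth_2 = 3, pos_x_3 = 2, pos_z_3 = 1, radius_3 = 1, height_3 = 1, pos_x_4 = 5, pos_y_4 = 6, pos_z_4 = 1, radius_4 = 1, pos_y_5 = 6, pos_z_5 = 4, radius_5 = 1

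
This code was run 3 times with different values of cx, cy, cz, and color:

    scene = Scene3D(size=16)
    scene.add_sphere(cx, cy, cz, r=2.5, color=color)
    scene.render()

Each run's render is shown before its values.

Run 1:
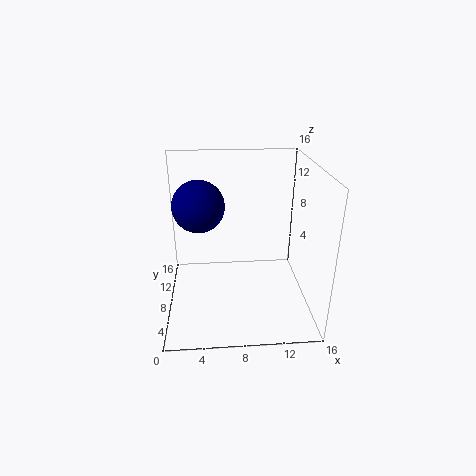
cx = 4
cy = 5
cz = 13
color = 'navy'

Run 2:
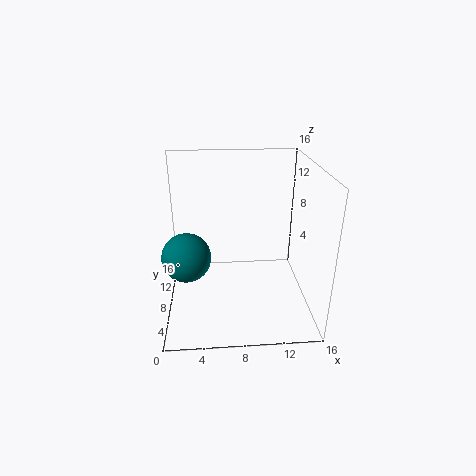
cx = 2.5
cy = 5
cz = 7.5
color = 'teal'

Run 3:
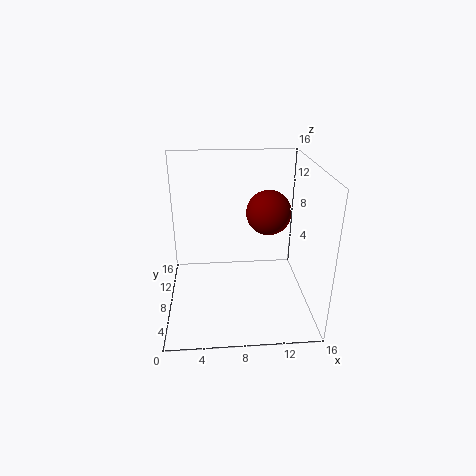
cx = 11.5
cy = 9
cz = 10.5
color = 'maroon'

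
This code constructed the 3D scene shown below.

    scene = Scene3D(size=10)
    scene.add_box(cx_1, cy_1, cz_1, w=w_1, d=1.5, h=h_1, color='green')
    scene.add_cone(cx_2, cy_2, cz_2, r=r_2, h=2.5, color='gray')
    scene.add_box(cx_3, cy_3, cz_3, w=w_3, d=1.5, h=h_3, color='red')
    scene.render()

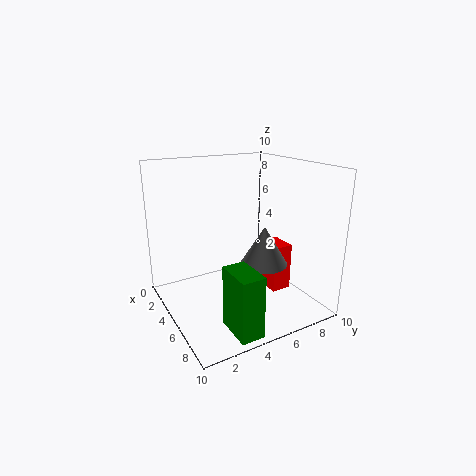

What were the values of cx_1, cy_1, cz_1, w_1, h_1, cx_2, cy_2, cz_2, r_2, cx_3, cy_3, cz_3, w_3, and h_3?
cx_1 = 7.5; cy_1 = 2.5; cz_1 = 0.5; w_1 = 2.5; h_1 = 4; cx_2 = 7.5; cy_2 = 5.5; cz_2 = 4; r_2 = 1.5; cx_3 = 4; cy_3 = 7.5; cz_3 = 0.5; w_3 = 2; h_3 = 3.5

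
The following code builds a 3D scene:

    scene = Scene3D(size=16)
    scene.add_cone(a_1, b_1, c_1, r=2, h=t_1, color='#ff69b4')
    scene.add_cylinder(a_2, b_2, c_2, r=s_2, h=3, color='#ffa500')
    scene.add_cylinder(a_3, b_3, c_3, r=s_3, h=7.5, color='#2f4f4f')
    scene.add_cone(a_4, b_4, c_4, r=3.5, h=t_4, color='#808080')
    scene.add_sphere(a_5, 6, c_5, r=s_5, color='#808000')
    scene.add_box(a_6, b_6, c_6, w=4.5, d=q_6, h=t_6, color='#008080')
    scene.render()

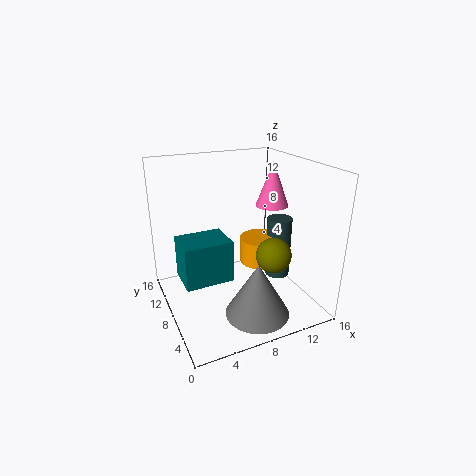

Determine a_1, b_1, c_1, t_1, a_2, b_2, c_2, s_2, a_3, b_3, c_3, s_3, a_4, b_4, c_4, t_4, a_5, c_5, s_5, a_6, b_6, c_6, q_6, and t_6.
a_1 = 14; b_1 = 11; c_1 = 10; t_1 = 5.5; a_2 = 11.5; b_2 = 9; c_2 = 4; s_2 = 2.5; a_3 = 14; b_3 = 9; c_3 = 1.5; s_3 = 1.5; a_4 = 8.5; b_4 = 4; c_4 = 0.5; t_4 = 6; a_5 = 11.5; c_5 = 6; s_5 = 2; a_6 = 0.5; b_6 = 2.5; c_6 = 6.5; q_6 = 3.5; t_6 = 4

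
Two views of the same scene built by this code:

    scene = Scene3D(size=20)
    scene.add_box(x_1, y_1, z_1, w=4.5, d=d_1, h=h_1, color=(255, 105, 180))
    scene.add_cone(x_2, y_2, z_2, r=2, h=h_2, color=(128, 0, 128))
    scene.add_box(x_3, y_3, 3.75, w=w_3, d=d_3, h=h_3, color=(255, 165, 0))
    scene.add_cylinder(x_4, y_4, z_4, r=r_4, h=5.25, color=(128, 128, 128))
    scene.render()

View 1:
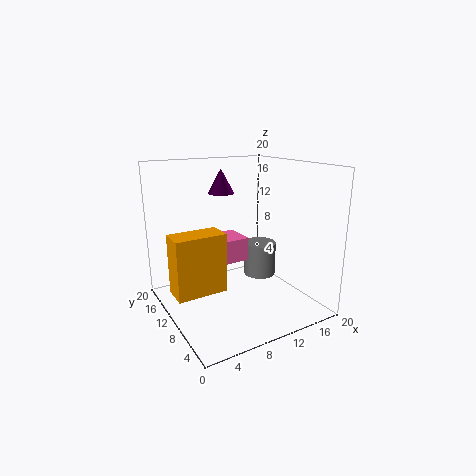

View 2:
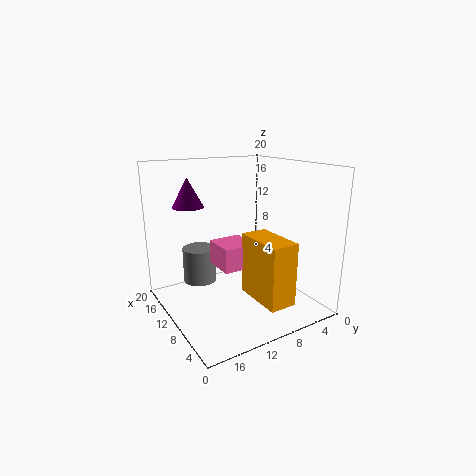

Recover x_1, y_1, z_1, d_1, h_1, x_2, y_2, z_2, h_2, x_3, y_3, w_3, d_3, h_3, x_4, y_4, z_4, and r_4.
x_1 = 6.75
y_1 = 9.25
z_1 = 6.75
d_1 = 4.5
h_1 = 3.25
x_2 = 11
y_2 = 16.75
z_2 = 15
h_2 = 3.75
x_3 = 0.25
y_3 = 7.75
w_3 = 6.75
d_3 = 3.5
h_3 = 8
x_4 = 16
y_4 = 13.25
z_4 = 2
r_4 = 2.5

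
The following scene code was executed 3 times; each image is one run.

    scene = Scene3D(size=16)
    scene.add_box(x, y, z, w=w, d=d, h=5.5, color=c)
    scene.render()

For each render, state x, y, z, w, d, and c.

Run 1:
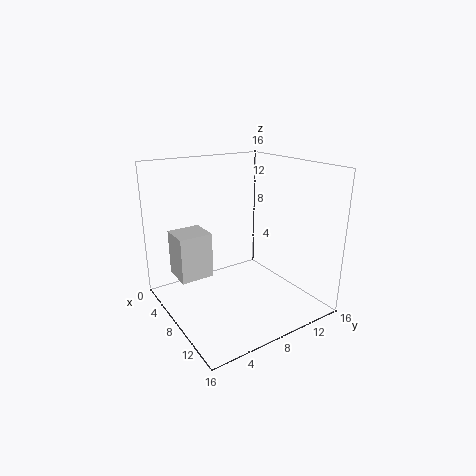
x = 1; y = 2.5; z = 2.25; w = 3.75; d = 4; c = 'lightgray'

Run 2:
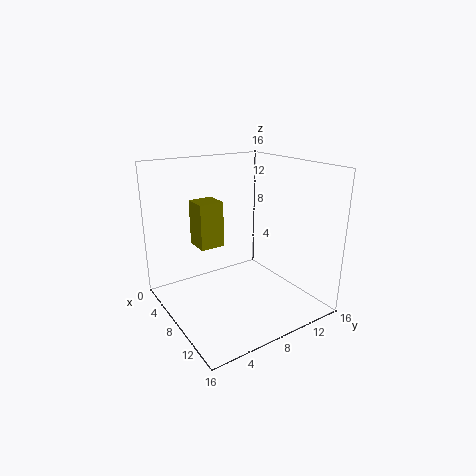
x = 1.5; y = 5.25; z = 5.75; w = 3; d = 3; c = 'olive'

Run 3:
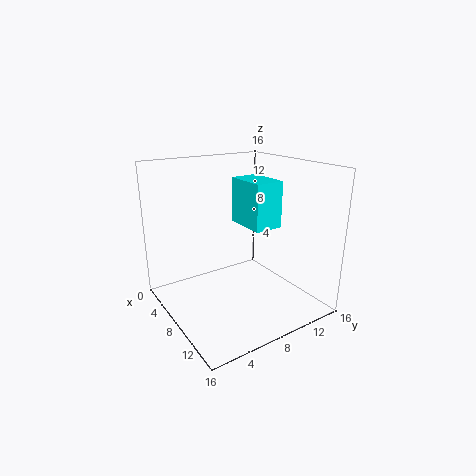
x = 3.25; y = 10.25; z = 8.25; w = 5.25; d = 3.5; c = 'cyan'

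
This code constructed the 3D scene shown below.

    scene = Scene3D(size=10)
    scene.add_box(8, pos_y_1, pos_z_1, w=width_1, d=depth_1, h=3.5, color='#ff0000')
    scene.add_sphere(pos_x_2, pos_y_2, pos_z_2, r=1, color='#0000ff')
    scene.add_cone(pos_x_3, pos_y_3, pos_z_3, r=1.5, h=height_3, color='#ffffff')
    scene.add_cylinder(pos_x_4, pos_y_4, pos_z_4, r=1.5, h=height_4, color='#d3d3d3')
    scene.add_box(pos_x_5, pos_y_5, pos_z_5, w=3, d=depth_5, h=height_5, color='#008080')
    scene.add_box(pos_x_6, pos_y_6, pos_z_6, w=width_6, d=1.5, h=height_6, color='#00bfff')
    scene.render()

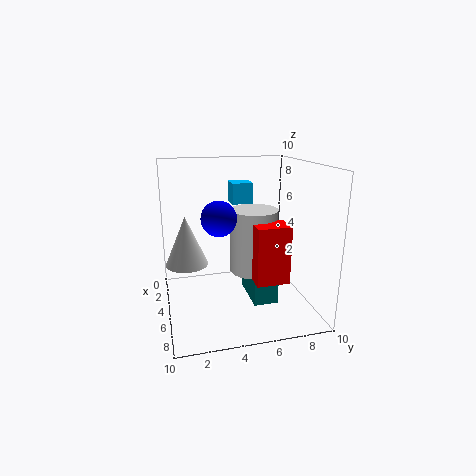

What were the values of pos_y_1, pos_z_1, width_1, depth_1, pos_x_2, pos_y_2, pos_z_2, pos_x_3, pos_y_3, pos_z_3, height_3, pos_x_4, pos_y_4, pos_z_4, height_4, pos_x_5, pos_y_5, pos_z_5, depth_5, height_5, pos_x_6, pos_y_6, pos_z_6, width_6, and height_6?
pos_y_1 = 5, pos_z_1 = 3.5, width_1 = 1.5, depth_1 = 2, pos_x_2 = 8.5, pos_y_2 = 3, pos_z_2 = 7.5, pos_x_3 = 4, pos_y_3 = 1.5, pos_z_3 = 3, height_3 = 3.5, pos_x_4 = 7, pos_y_4 = 5.5, pos_z_4 = 3.5, height_4 = 4, pos_x_5 = 6, pos_y_5 = 5, pos_z_5 = 2, depth_5 = 1.5, height_5 = 2, pos_x_6 = 2, pos_y_6 = 5, pos_z_6 = 7, width_6 = 1.5, height_6 = 1.5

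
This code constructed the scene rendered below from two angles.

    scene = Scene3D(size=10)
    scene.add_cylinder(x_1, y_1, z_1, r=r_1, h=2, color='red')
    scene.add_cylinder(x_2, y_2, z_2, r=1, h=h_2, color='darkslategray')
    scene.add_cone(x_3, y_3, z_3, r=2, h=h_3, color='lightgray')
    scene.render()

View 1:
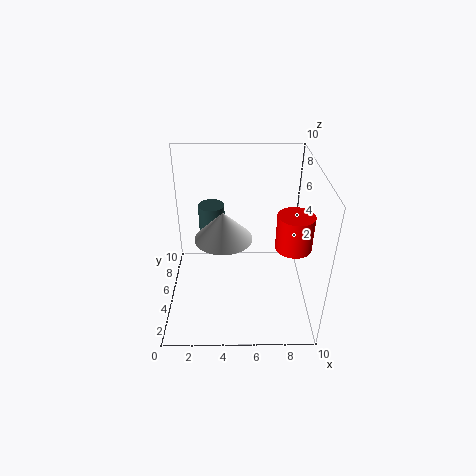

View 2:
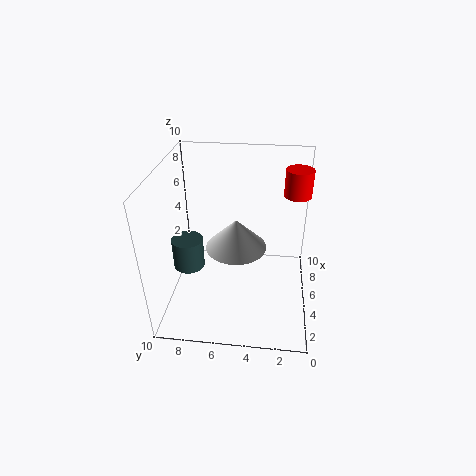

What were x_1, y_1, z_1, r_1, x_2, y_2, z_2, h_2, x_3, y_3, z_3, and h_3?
x_1 = 8
y_1 = 1
z_1 = 7
r_1 = 1
x_2 = 3
y_2 = 8
z_2 = 4
h_2 = 2
x_3 = 4
y_3 = 5
z_3 = 5
h_3 = 2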